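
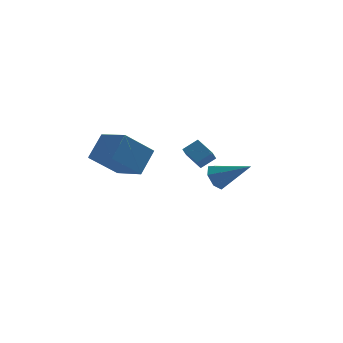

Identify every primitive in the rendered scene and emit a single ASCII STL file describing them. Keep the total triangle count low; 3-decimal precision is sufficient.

solid 
facet normal -0.764 0.406 -0.501
outer loop
vertex 3.084 4.483 -0.773
vertex 2.621 3.77 -0.644
vertex 2.671 4.473 -0.151
endloop
endfacet
facet normal 0.569 0.724 0.389
outer loop
vertex 3.084 4.483 -0.773
vertex 2.671 4.473 -0.151
vertex 4.279 2.89 0.444
endloop
endfacet
facet normal -0.764 0.406 -0.502
outer loop
vertex 2.671 4.473 -0.151
vertex 2.621 3.77 -0.644
vertex 2.22 3.934 0.099
endloop
endfacet
facet normal 0.044 0.390 0.920
outer loop
vertex 2.671 4.473 -0.151
vertex 2.22 3.934 0.099
vertex 4.279 2.89 0.444
endloop
endfacet
facet normal -0.764 0.406 -0.502
outer loop
vertex 2.22 3.934 0.099
vertex 2.621 3.77 -0.644
vertex 2.071 3.271 -0.21
endloop
endfacet
facet normal -0.321 -0.340 0.884
outer loop
vertex 2.22 3.934 0.099
vertex 2.071 3.271 -0.21
vertex 4.279 2.89 0.444
endloop
endfacet
facet normal -0.764 0.406 -0.502
outer loop
vertex 2.071 3.271 -0.21
vertex 2.621 3.77 -0.644
vertex 2.336 2.984 -0.846
endloop
endfacet
facet normal -0.250 -0.917 0.310
outer loop
vertex 2.071 3.271 -0.21
vertex 2.336 2.984 -0.846
vertex 4.279 2.89 0.444
endloop
endfacet
facet normal -0.764 0.406 -0.502
outer loop
vertex 2.336 2.984 -0.846
vertex 2.621 3.77 -0.644
vertex 2.816 3.289 -1.33
endloop
endfacet
facet normal 0.202 -0.906 -0.371
outer loop
vertex 2.336 2.984 -0.846
vertex 2.816 3.289 -1.33
vertex 4.279 2.89 0.444
endloop
endfacet
facet normal -0.765 0.405 -0.501
outer loop
vertex 2.816 3.289 -1.33
vertex 2.621 3.77 -0.644
vertex 3.148 3.957 -1.297
endloop
endfacet
facet normal 0.696 -0.314 -0.645
outer loop
vertex 2.816 3.289 -1.33
vertex 3.148 3.957 -1.297
vertex 4.279 2.89 0.444
endloop
endfacet
facet normal -0.765 0.406 -0.501
outer loop
vertex 3.148 3.957 -1.297
vertex 2.621 3.77 -0.644
vertex 3.084 4.483 -0.773
endloop
endfacet
facet normal 0.859 0.410 -0.307
outer loop
vertex 3.148 3.957 -1.297
vertex 3.084 4.483 -0.773
vertex 4.279 2.89 0.444
endloop
endfacet
facet normal -0.516 0.801 -0.303
outer loop
vertex -3.32 4.035 2.799
vertex -1.777 4.481 1.354
vertex -4.134 3.069 1.631
endloop
endfacet
facet normal -0.714 -0.207 0.669
outer loop
vertex -3.123 1.499 2.226
vertex -3.32 4.035 2.799
vertex -4.134 3.069 1.631
endloop
endfacet
facet normal -0.516 0.801 -0.303
outer loop
vertex -4.134 3.069 1.631
vertex -1.777 4.481 1.354
vertex -2.591 3.516 0.187
endloop
endfacet
facet normal -0.473 -0.562 -0.679
outer loop
vertex -2.591 3.516 0.187
vertex -3.123 1.499 2.226
vertex -4.134 3.069 1.631
endloop
endfacet
facet normal 0.473 0.562 0.679
outer loop
vertex -3.32 4.035 2.799
vertex -0.766 2.911 1.949
vertex -1.777 4.481 1.354
endloop
endfacet
facet normal -0.714 -0.207 0.669
outer loop
vertex -2.309 2.464 3.393
vertex -3.32 4.035 2.799
vertex -3.123 1.499 2.226
endloop
endfacet
facet normal 0.473 0.561 0.679
outer loop
vertex -2.309 2.464 3.393
vertex -0.766 2.911 1.949
vertex -3.32 4.035 2.799
endloop
endfacet
facet normal 0.714 0.206 -0.669
outer loop
vertex -1.777 4.481 1.354
vertex -0.766 2.911 1.949
vertex -2.591 3.516 0.187
endloop
endfacet
facet normal -0.473 -0.561 -0.679
outer loop
vertex -1.58 1.945 0.781
vertex -3.123 1.499 2.226
vertex -2.591 3.516 0.187
endloop
endfacet
facet normal 0.714 0.207 -0.669
outer loop
vertex -2.591 3.516 0.187
vertex -0.766 2.911 1.949
vertex -1.58 1.945 0.781
endloop
endfacet
facet normal 0.516 -0.801 0.303
outer loop
vertex -1.58 1.945 0.781
vertex -2.309 2.464 3.393
vertex -3.123 1.499 2.226
endloop
endfacet
facet normal 0.516 -0.801 0.303
outer loop
vertex -0.766 2.911 1.949
vertex -2.309 2.464 3.393
vertex -1.58 1.945 0.781
endloop
endfacet
facet normal -0.823 -0.212 -0.528
outer loop
vertex -0.018 -1.496 4.044
vertex 0.259 -0.921 3.381
vertex 0.551 -2.383 3.513
endloop
endfacet
facet normal -0.301 -0.624 0.721
outer loop
vertex 1.341 -2.179 4.019
vertex -0.018 -1.496 4.044
vertex 0.551 -2.383 3.513
endloop
endfacet
facet normal -0.823 -0.212 -0.528
outer loop
vertex 0.551 -2.383 3.513
vertex 0.259 -0.921 3.381
vertex 0.828 -1.808 2.85
endloop
endfacet
facet normal 0.482 -0.751 -0.450
outer loop
vertex 0.828 -1.808 2.85
vertex 1.341 -2.179 4.019
vertex 0.551 -2.383 3.513
endloop
endfacet
facet normal -0.482 0.751 0.450
outer loop
vertex -0.018 -1.496 4.044
vertex 1.049 -0.717 3.887
vertex 0.259 -0.921 3.381
endloop
endfacet
facet normal -0.301 -0.624 0.721
outer loop
vertex 0.772 -1.292 4.55
vertex -0.018 -1.496 4.044
vertex 1.341 -2.179 4.019
endloop
endfacet
facet normal -0.482 0.751 0.450
outer loop
vertex 0.772 -1.292 4.55
vertex 1.049 -0.717 3.887
vertex -0.018 -1.496 4.044
endloop
endfacet
facet normal 0.301 0.624 -0.721
outer loop
vertex 0.259 -0.921 3.381
vertex 1.049 -0.717 3.887
vertex 0.828 -1.808 2.85
endloop
endfacet
facet normal 0.482 -0.751 -0.450
outer loop
vertex 1.618 -1.604 3.356
vertex 1.341 -2.179 4.019
vertex 0.828 -1.808 2.85
endloop
endfacet
facet normal 0.301 0.624 -0.721
outer loop
vertex 0.828 -1.808 2.85
vertex 1.049 -0.717 3.887
vertex 1.618 -1.604 3.356
endloop
endfacet
facet normal 0.823 0.212 0.528
outer loop
vertex 1.618 -1.604 3.356
vertex 0.772 -1.292 4.55
vertex 1.341 -2.179 4.019
endloop
endfacet
facet normal 0.823 0.212 0.528
outer loop
vertex 1.049 -0.717 3.887
vertex 0.772 -1.292 4.55
vertex 1.618 -1.604 3.356
endloop
endfacet

endsolid


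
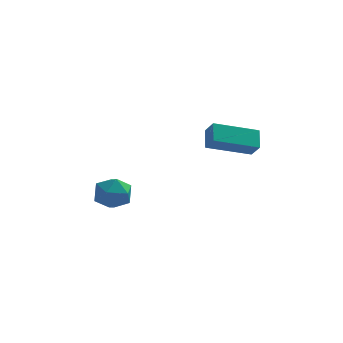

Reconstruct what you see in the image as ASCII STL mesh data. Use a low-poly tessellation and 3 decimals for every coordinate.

solid 
facet normal -0.911 -0.290 0.294
outer loop
vertex 2.97 -3.762 1.321
vertex 2.921 -2.944 1.978
vertex 2.609 -3.273 0.685
endloop
endfacet
facet normal 0.047 -0.779 -0.626
outer loop
vertex 4.539 -2.656 0.062
vertex 2.97 -3.762 1.321
vertex 2.609 -3.273 0.685
endloop
endfacet
facet normal -0.910 -0.291 0.294
outer loop
vertex 2.609 -3.273 0.685
vertex 2.921 -2.944 1.978
vertex 2.559 -2.455 1.341
endloop
endfacet
facet normal -0.411 0.555 -0.723
outer loop
vertex 2.559 -2.455 1.341
vertex 4.539 -2.656 0.062
vertex 2.609 -3.273 0.685
endloop
endfacet
facet normal 0.411 -0.556 0.723
outer loop
vertex 2.97 -3.762 1.321
vertex 4.851 -2.327 1.355
vertex 2.921 -2.944 1.978
endloop
endfacet
facet normal 0.048 -0.779 -0.625
outer loop
vertex 4.901 -3.145 0.699
vertex 2.97 -3.762 1.321
vertex 4.539 -2.656 0.062
endloop
endfacet
facet normal 0.410 -0.555 0.723
outer loop
vertex 4.901 -3.145 0.699
vertex 4.851 -2.327 1.355
vertex 2.97 -3.762 1.321
endloop
endfacet
facet normal -0.047 0.779 0.625
outer loop
vertex 2.921 -2.944 1.978
vertex 4.851 -2.327 1.355
vertex 2.559 -2.455 1.341
endloop
endfacet
facet normal -0.410 0.556 -0.723
outer loop
vertex 4.49 -1.838 0.719
vertex 4.539 -2.656 0.062
vertex 2.559 -2.455 1.341
endloop
endfacet
facet normal -0.047 0.779 0.626
outer loop
vertex 2.559 -2.455 1.341
vertex 4.851 -2.327 1.355
vertex 4.49 -1.838 0.719
endloop
endfacet
facet normal 0.910 0.291 -0.294
outer loop
vertex 4.49 -1.838 0.719
vertex 4.901 -3.145 0.699
vertex 4.539 -2.656 0.062
endloop
endfacet
facet normal 0.911 0.291 -0.293
outer loop
vertex 4.851 -2.327 1.355
vertex 4.901 -3.145 0.699
vertex 4.49 -1.838 0.719
endloop
endfacet
facet normal -0.347 -0.379 0.858
outer loop
vertex -2.275 -1.188 -2.6
vertex -1.754 -2.001 -2.749
vertex -1.361 -1.252 -2.259
endloop
endfacet
facet normal -0.309 0.332 0.891
outer loop
vertex -2.275 -1.188 -2.6
vertex -1.361 -1.252 -2.259
vertex -1.669 -0.423 -2.675
endloop
endfacet
facet normal -0.711 0.600 0.366
outer loop
vertex -2.275 -1.188 -2.6
vertex -1.669 -0.423 -2.675
vertex -2.254 -0.66 -3.423
endloop
endfacet
facet normal -0.999 0.053 0.008
outer loop
vertex -2.275 -1.188 -2.6
vertex -2.254 -0.66 -3.423
vertex -2.306 -1.635 -3.469
endloop
endfacet
facet normal -0.773 -0.553 0.312
outer loop
vertex -2.275 -1.188 -2.6
vertex -2.306 -1.635 -3.469
vertex -1.754 -2.001 -2.749
endloop
endfacet
facet normal 0.368 0.523 0.769
outer loop
vertex -1.669 -0.423 -2.675
vertex -1.361 -1.252 -2.259
vertex -0.774 -0.765 -2.871
endloop
endfacet
facet normal 0.306 -0.628 0.715
outer loop
vertex -1.361 -1.252 -2.259
vertex -1.754 -2.001 -2.749
vertex -0.826 -1.74 -2.917
endloop
endfacet
facet normal -0.384 -0.908 -0.167
outer loop
vertex -1.754 -2.001 -2.749
vertex -2.306 -1.635 -3.469
vertex -1.411 -1.977 -3.665
endloop
endfacet
facet normal -0.748 0.071 -0.660
outer loop
vertex -2.306 -1.635 -3.469
vertex -2.254 -0.66 -3.423
vertex -1.719 -1.148 -4.081
endloop
endfacet
facet normal -0.283 0.956 -0.081
outer loop
vertex -2.254 -0.66 -3.423
vertex -1.669 -0.423 -2.675
vertex -1.326 -0.399 -3.591
endloop
endfacet
facet normal 0.999 -0.053 -0.008
outer loop
vertex -0.805 -1.212 -3.74
vertex -0.774 -0.765 -2.871
vertex -0.826 -1.74 -2.917
endloop
endfacet
facet normal 0.711 -0.600 -0.366
outer loop
vertex -0.805 -1.212 -3.74
vertex -0.826 -1.74 -2.917
vertex -1.411 -1.977 -3.665
endloop
endfacet
facet normal 0.309 -0.332 -0.891
outer loop
vertex -0.805 -1.212 -3.74
vertex -1.411 -1.977 -3.665
vertex -1.719 -1.148 -4.081
endloop
endfacet
facet normal 0.347 0.379 -0.858
outer loop
vertex -0.805 -1.212 -3.74
vertex -1.719 -1.148 -4.081
vertex -1.326 -0.399 -3.591
endloop
endfacet
facet normal 0.773 0.553 -0.312
outer loop
vertex -0.805 -1.212 -3.74
vertex -1.326 -0.399 -3.591
vertex -0.774 -0.765 -2.871
endloop
endfacet
facet normal 0.748 -0.071 0.660
outer loop
vertex -0.826 -1.74 -2.917
vertex -0.774 -0.765 -2.871
vertex -1.361 -1.252 -2.259
endloop
endfacet
facet normal 0.283 -0.956 0.081
outer loop
vertex -1.411 -1.977 -3.665
vertex -0.826 -1.74 -2.917
vertex -1.754 -2.001 -2.749
endloop
endfacet
facet normal -0.368 -0.523 -0.769
outer loop
vertex -1.719 -1.148 -4.081
vertex -1.411 -1.977 -3.665
vertex -2.306 -1.635 -3.469
endloop
endfacet
facet normal -0.306 0.628 -0.715
outer loop
vertex -1.326 -0.399 -3.591
vertex -1.719 -1.148 -4.081
vertex -2.254 -0.66 -3.423
endloop
endfacet
facet normal 0.384 0.908 0.167
outer loop
vertex -0.774 -0.765 -2.871
vertex -1.326 -0.399 -3.591
vertex -1.669 -0.423 -2.675
endloop
endfacet

endsolid


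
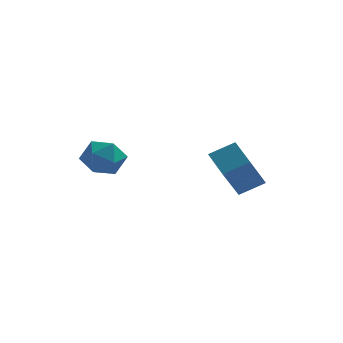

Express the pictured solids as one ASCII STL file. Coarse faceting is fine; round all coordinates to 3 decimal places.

solid 
facet normal -0.826 -0.295 -0.479
outer loop
vertex 0.128 0.208 -2.878
vertex -0.602 1.265 -2.271
vertex 0.566 1.346 -4.334
endloop
endfacet
facet normal 0.513 -0.744 -0.427
outer loop
vertex 1.542 1.695 -3.769
vertex 0.128 0.208 -2.878
vertex 0.566 1.346 -4.334
endloop
endfacet
facet normal -0.826 -0.295 -0.479
outer loop
vertex 0.566 1.346 -4.334
vertex -0.602 1.265 -2.271
vertex -0.163 2.403 -3.728
endloop
endfacet
facet normal 0.230 0.599 -0.767
outer loop
vertex -0.163 2.403 -3.728
vertex 1.542 1.695 -3.769
vertex 0.566 1.346 -4.334
endloop
endfacet
facet normal -0.230 -0.599 0.767
outer loop
vertex 0.128 0.208 -2.878
vertex 0.374 1.614 -1.706
vertex -0.602 1.265 -2.271
endloop
endfacet
facet normal 0.514 -0.744 -0.426
outer loop
vertex 1.103 0.557 -2.312
vertex 0.128 0.208 -2.878
vertex 1.542 1.695 -3.769
endloop
endfacet
facet normal -0.231 -0.599 0.767
outer loop
vertex 1.103 0.557 -2.312
vertex 0.374 1.614 -1.706
vertex 0.128 0.208 -2.878
endloop
endfacet
facet normal -0.513 0.745 0.427
outer loop
vertex -0.602 1.265 -2.271
vertex 0.374 1.614 -1.706
vertex -0.163 2.403 -3.728
endloop
endfacet
facet normal 0.230 0.599 -0.767
outer loop
vertex 0.812 2.752 -3.162
vertex 1.542 1.695 -3.769
vertex -0.163 2.403 -3.728
endloop
endfacet
facet normal -0.514 0.744 0.427
outer loop
vertex -0.163 2.403 -3.728
vertex 0.374 1.614 -1.706
vertex 0.812 2.752 -3.162
endloop
endfacet
facet normal 0.826 0.295 0.480
outer loop
vertex 0.812 2.752 -3.162
vertex 1.103 0.557 -2.312
vertex 1.542 1.695 -3.769
endloop
endfacet
facet normal 0.826 0.295 0.479
outer loop
vertex 0.374 1.614 -1.706
vertex 1.103 0.557 -2.312
vertex 0.812 2.752 -3.162
endloop
endfacet
facet normal -0.397 0.713 0.578
outer loop
vertex -4.416 -1.535 -1.476
vertex -4.305 -2.076 -0.733
vertex -3.631 -1.494 -0.987
endloop
endfacet
facet normal -0.062 0.998 0.016
outer loop
vertex -4.416 -1.535 -1.476
vertex -3.631 -1.494 -0.987
vertex -3.602 -1.477 -1.912
endloop
endfacet
facet normal -0.361 0.734 -0.576
outer loop
vertex -4.416 -1.535 -1.476
vertex -3.602 -1.477 -1.912
vertex -4.258 -2.048 -2.229
endloop
endfacet
facet normal -0.880 0.286 -0.379
outer loop
vertex -4.416 -1.535 -1.476
vertex -4.258 -2.048 -2.229
vertex -4.692 -2.418 -1.501
endloop
endfacet
facet normal -0.903 0.273 0.333
outer loop
vertex -4.416 -1.535 -1.476
vertex -4.692 -2.418 -1.501
vertex -4.305 -2.076 -0.733
endloop
endfacet
facet normal 0.619 0.785 0.034
outer loop
vertex -3.602 -1.477 -1.912
vertex -3.631 -1.494 -0.987
vertex -2.988 -1.982 -1.439
endloop
endfacet
facet normal 0.077 0.322 0.943
outer loop
vertex -3.631 -1.494 -0.987
vertex -4.305 -2.076 -0.733
vertex -3.422 -2.352 -0.711
endloop
endfacet
facet normal -0.741 -0.389 0.547
outer loop
vertex -4.305 -2.076 -0.733
vertex -4.692 -2.418 -1.501
vertex -4.078 -2.923 -1.028
endloop
endfacet
facet normal -0.705 -0.367 -0.607
outer loop
vertex -4.692 -2.418 -1.501
vertex -4.258 -2.048 -2.229
vertex -4.049 -2.906 -1.953
endloop
endfacet
facet normal 0.135 0.358 -0.924
outer loop
vertex -4.258 -2.048 -2.229
vertex -3.602 -1.477 -1.912
vertex -3.375 -2.324 -2.207
endloop
endfacet
facet normal 0.880 -0.286 0.379
outer loop
vertex -3.264 -2.865 -1.464
vertex -2.988 -1.982 -1.439
vertex -3.422 -2.352 -0.711
endloop
endfacet
facet normal 0.361 -0.734 0.576
outer loop
vertex -3.264 -2.865 -1.464
vertex -3.422 -2.352 -0.711
vertex -4.078 -2.923 -1.028
endloop
endfacet
facet normal 0.062 -0.998 -0.016
outer loop
vertex -3.264 -2.865 -1.464
vertex -4.078 -2.923 -1.028
vertex -4.049 -2.906 -1.953
endloop
endfacet
facet normal 0.397 -0.713 -0.578
outer loop
vertex -3.264 -2.865 -1.464
vertex -4.049 -2.906 -1.953
vertex -3.375 -2.324 -2.207
endloop
endfacet
facet normal 0.903 -0.273 -0.333
outer loop
vertex -3.264 -2.865 -1.464
vertex -3.375 -2.324 -2.207
vertex -2.988 -1.982 -1.439
endloop
endfacet
facet normal 0.705 0.367 0.607
outer loop
vertex -3.422 -2.352 -0.711
vertex -2.988 -1.982 -1.439
vertex -3.631 -1.494 -0.987
endloop
endfacet
facet normal -0.135 -0.358 0.924
outer loop
vertex -4.078 -2.923 -1.028
vertex -3.422 -2.352 -0.711
vertex -4.305 -2.076 -0.733
endloop
endfacet
facet normal -0.619 -0.785 -0.034
outer loop
vertex -4.049 -2.906 -1.953
vertex -4.078 -2.923 -1.028
vertex -4.692 -2.418 -1.501
endloop
endfacet
facet normal -0.077 -0.322 -0.943
outer loop
vertex -3.375 -2.324 -2.207
vertex -4.049 -2.906 -1.953
vertex -4.258 -2.048 -2.229
endloop
endfacet
facet normal 0.741 0.389 -0.547
outer loop
vertex -2.988 -1.982 -1.439
vertex -3.375 -2.324 -2.207
vertex -3.602 -1.477 -1.912
endloop
endfacet

endsolid


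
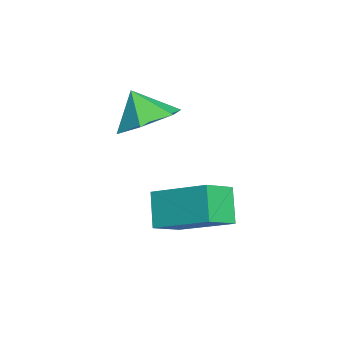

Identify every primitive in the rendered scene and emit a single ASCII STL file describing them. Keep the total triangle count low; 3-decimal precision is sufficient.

solid 
facet normal -0.606 -0.104 0.789
outer loop
vertex -1.009 -3.111 -1.683
vertex -0.167 -1.453 -0.819
vertex -1.82 -2.422 -2.215
endloop
endfacet
facet normal -0.411 -0.809 -0.421
outer loop
vertex -1.033 -2.287 -3.241
vertex -1.009 -3.111 -1.683
vertex -1.82 -2.422 -2.215
endloop
endfacet
facet normal -0.605 -0.104 0.789
outer loop
vertex -1.82 -2.422 -2.215
vertex -0.167 -1.453 -0.819
vertex -0.979 -0.764 -1.351
endloop
endfacet
facet normal -0.682 0.579 -0.447
outer loop
vertex -0.979 -0.764 -1.351
vertex -1.033 -2.287 -3.241
vertex -1.82 -2.422 -2.215
endloop
endfacet
facet normal 0.682 -0.579 0.447
outer loop
vertex -1.009 -3.111 -1.683
vertex 0.62 -1.318 -1.845
vertex -0.167 -1.453 -0.819
endloop
endfacet
facet normal -0.410 -0.809 -0.421
outer loop
vertex -0.221 -2.976 -2.709
vertex -1.009 -3.111 -1.683
vertex -1.033 -2.287 -3.241
endloop
endfacet
facet normal 0.682 -0.579 0.447
outer loop
vertex -0.221 -2.976 -2.709
vertex 0.62 -1.318 -1.845
vertex -1.009 -3.111 -1.683
endloop
endfacet
facet normal 0.410 0.809 0.421
outer loop
vertex -0.167 -1.453 -0.819
vertex 0.62 -1.318 -1.845
vertex -0.979 -0.764 -1.351
endloop
endfacet
facet normal -0.682 0.579 -0.447
outer loop
vertex -0.191 -0.629 -2.377
vertex -1.033 -2.287 -3.241
vertex -0.979 -0.764 -1.351
endloop
endfacet
facet normal 0.410 0.809 0.422
outer loop
vertex -0.979 -0.764 -1.351
vertex 0.62 -1.318 -1.845
vertex -0.191 -0.629 -2.377
endloop
endfacet
facet normal 0.605 0.104 -0.789
outer loop
vertex -0.191 -0.629 -2.377
vertex -0.221 -2.976 -2.709
vertex -1.033 -2.287 -3.241
endloop
endfacet
facet normal 0.606 0.104 -0.789
outer loop
vertex 0.62 -1.318 -1.845
vertex -0.221 -2.976 -2.709
vertex -0.191 -0.629 -2.377
endloop
endfacet
facet normal 0.318 0.444 -0.837
outer loop
vertex -2.706 -2.615 0.616
vertex -3.203 -3.371 0.026
vertex -3.729 -2.47 0.304
endloop
endfacet
facet normal -0.199 0.459 0.866
outer loop
vertex -2.706 -2.615 0.616
vertex -3.729 -2.47 0.304
vertex -3.617 -3.949 1.114
endloop
endfacet
facet normal 0.319 0.444 -0.837
outer loop
vertex -3.729 -2.47 0.304
vertex -3.203 -3.371 0.026
vertex -4.227 -3.226 -0.287
endloop
endfacet
facet normal -0.859 0.195 0.474
outer loop
vertex -3.729 -2.47 0.304
vertex -4.227 -3.226 -0.287
vertex -3.617 -3.949 1.114
endloop
endfacet
facet normal 0.319 0.444 -0.837
outer loop
vertex -4.227 -3.226 -0.287
vertex -3.203 -3.371 0.026
vertex -3.7 -4.127 -0.564
endloop
endfacet
facet normal -0.846 -0.525 0.097
outer loop
vertex -4.227 -3.226 -0.287
vertex -3.7 -4.127 -0.564
vertex -3.617 -3.949 1.114
endloop
endfacet
facet normal 0.318 0.444 -0.837
outer loop
vertex -3.7 -4.127 -0.564
vertex -3.203 -3.371 0.026
vertex -2.676 -4.272 -0.252
endloop
endfacet
facet normal -0.173 -0.979 0.112
outer loop
vertex -3.7 -4.127 -0.564
vertex -2.676 -4.272 -0.252
vertex -3.617 -3.949 1.114
endloop
endfacet
facet normal 0.318 0.445 -0.837
outer loop
vertex -2.676 -4.272 -0.252
vertex -3.203 -3.371 0.026
vertex -2.179 -3.517 0.338
endloop
endfacet
facet normal 0.486 -0.714 0.504
outer loop
vertex -2.676 -4.272 -0.252
vertex -2.179 -3.517 0.338
vertex -3.617 -3.949 1.114
endloop
endfacet
facet normal 0.318 0.444 -0.837
outer loop
vertex -2.179 -3.517 0.338
vertex -3.203 -3.371 0.026
vertex -2.706 -2.615 0.616
endloop
endfacet
facet normal 0.474 0.005 0.881
outer loop
vertex -2.179 -3.517 0.338
vertex -2.706 -2.615 0.616
vertex -3.617 -3.949 1.114
endloop
endfacet

endsolid


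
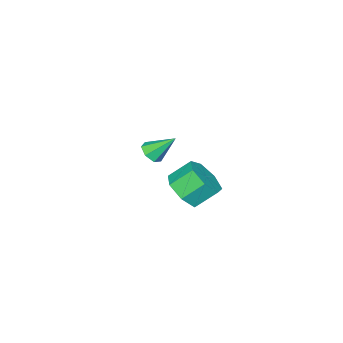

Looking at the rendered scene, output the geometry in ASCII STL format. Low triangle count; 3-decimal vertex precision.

solid 
facet normal 0.540 -0.529 -0.654
outer loop
vertex -0.611 -2.168 -1.32
vertex -1.35 -2.654 -1.537
vertex -1.048 -1.882 -1.912
endloop
endfacet
facet normal 0.634 0.767 -0.097
outer loop
vertex -0.611 -2.168 -1.32
vertex -1.048 -1.882 -1.912
vertex -1.232 -1.56 -0.567
endloop
endfacet
facet normal 0.634 0.767 -0.097
outer loop
vertex -1.232 -1.56 -0.567
vertex -1.048 -1.882 -1.912
vertex -1.669 -1.274 -1.159
endloop
endfacet
facet normal -0.540 0.529 0.654
outer loop
vertex -1.232 -1.56 -0.567
vertex -1.669 -1.274 -1.159
vertex -1.97 -2.046 -0.783
endloop
endfacet
facet normal 0.539 -0.529 -0.655
outer loop
vertex -1.048 -1.882 -1.912
vertex -1.35 -2.654 -1.537
vertex -1.713 -2.177 -2.221
endloop
endfacet
facet normal -0.038 0.762 -0.646
outer loop
vertex -1.048 -1.882 -1.912
vertex -1.713 -2.177 -2.221
vertex -1.669 -1.274 -1.159
endloop
endfacet
facet normal -0.038 0.762 -0.646
outer loop
vertex -1.669 -1.274 -1.159
vertex -1.713 -2.177 -2.221
vertex -2.333 -1.569 -1.468
endloop
endfacet
facet normal -0.540 0.529 0.655
outer loop
vertex -1.669 -1.274 -1.159
vertex -2.333 -1.569 -1.468
vertex -1.97 -2.046 -0.783
endloop
endfacet
facet normal 0.540 -0.528 -0.655
outer loop
vertex -1.713 -2.177 -2.221
vertex -1.35 -2.654 -1.537
vertex -2.103 -2.831 -2.015
endloop
endfacet
facet normal -0.681 0.183 -0.709
outer loop
vertex -1.713 -2.177 -2.221
vertex -2.103 -2.831 -2.015
vertex -2.333 -1.569 -1.468
endloop
endfacet
facet normal -0.681 0.183 -0.709
outer loop
vertex -2.333 -1.569 -1.468
vertex -2.103 -2.831 -2.015
vertex -2.724 -2.223 -1.262
endloop
endfacet
facet normal -0.540 0.529 0.655
outer loop
vertex -2.333 -1.569 -1.468
vertex -2.724 -2.223 -1.262
vertex -1.97 -2.046 -0.783
endloop
endfacet
facet normal 0.540 -0.529 -0.655
outer loop
vertex -2.103 -2.831 -2.015
vertex -1.35 -2.654 -1.537
vertex -1.926 -3.352 -1.448
endloop
endfacet
facet normal -0.811 -0.534 -0.238
outer loop
vertex -2.103 -2.831 -2.015
vertex -1.926 -3.352 -1.448
vertex -2.724 -2.223 -1.262
endloop
endfacet
facet normal -0.811 -0.534 -0.238
outer loop
vertex -2.724 -2.223 -1.262
vertex -1.926 -3.352 -1.448
vertex -2.547 -2.744 -0.695
endloop
endfacet
facet normal -0.540 0.529 0.655
outer loop
vertex -2.724 -2.223 -1.262
vertex -2.547 -2.744 -0.695
vertex -1.97 -2.046 -0.783
endloop
endfacet
facet normal 0.540 -0.529 -0.655
outer loop
vertex -1.926 -3.352 -1.448
vertex -1.35 -2.654 -1.537
vertex -1.315 -3.347 -0.948
endloop
endfacet
facet normal -0.331 -0.849 0.413
outer loop
vertex -1.926 -3.352 -1.448
vertex -1.315 -3.347 -0.948
vertex -2.547 -2.744 -0.695
endloop
endfacet
facet normal -0.331 -0.849 0.413
outer loop
vertex -2.547 -2.744 -0.695
vertex -1.315 -3.347 -0.948
vertex -1.936 -2.739 -0.195
endloop
endfacet
facet normal -0.540 0.529 0.655
outer loop
vertex -2.547 -2.744 -0.695
vertex -1.936 -2.739 -0.195
vertex -1.97 -2.046 -0.783
endloop
endfacet
facet normal 0.540 -0.529 -0.655
outer loop
vertex -1.315 -3.347 -0.948
vertex -1.35 -2.654 -1.537
vertex -0.73 -2.821 -0.891
endloop
endfacet
facet normal 0.398 -0.525 0.752
outer loop
vertex -1.315 -3.347 -0.948
vertex -0.73 -2.821 -0.891
vertex -1.936 -2.739 -0.195
endloop
endfacet
facet normal 0.399 -0.524 0.753
outer loop
vertex -1.936 -2.739 -0.195
vertex -0.73 -2.821 -0.891
vertex -1.351 -2.212 -0.138
endloop
endfacet
facet normal -0.540 0.529 0.655
outer loop
vertex -1.936 -2.739 -0.195
vertex -1.351 -2.212 -0.138
vertex -1.97 -2.046 -0.783
endloop
endfacet
facet normal 0.540 -0.529 -0.655
outer loop
vertex -0.73 -2.821 -0.891
vertex -1.35 -2.654 -1.537
vertex -0.611 -2.168 -1.32
endloop
endfacet
facet normal 0.828 0.194 0.526
outer loop
vertex -0.73 -2.821 -0.891
vertex -0.611 -2.168 -1.32
vertex -1.351 -2.212 -0.138
endloop
endfacet
facet normal 0.828 0.195 0.526
outer loop
vertex -1.351 -2.212 -0.138
vertex -0.611 -2.168 -1.32
vertex -1.232 -1.56 -0.567
endloop
endfacet
facet normal -0.540 0.529 0.654
outer loop
vertex -1.351 -2.212 -0.138
vertex -1.232 -1.56 -0.567
vertex -1.97 -2.046 -0.783
endloop
endfacet
facet normal 0.346 -0.628 -0.697
outer loop
vertex 2.522 -1.321 3.186
vertex 2.044 -1.421 3.039
vertex 2.36 -1.058 2.869
endloop
endfacet
facet normal 0.680 0.696 0.230
outer loop
vertex 2.522 -1.321 3.186
vertex 2.36 -1.058 2.869
vertex 1.636 -0.679 3.861
endloop
endfacet
facet normal 0.345 -0.627 -0.698
outer loop
vertex 2.36 -1.058 2.869
vertex 2.044 -1.421 3.039
vertex 1.96 -1.068 2.68
endloop
endfacet
facet normal 0.110 0.953 -0.284
outer loop
vertex 2.36 -1.058 2.869
vertex 1.96 -1.068 2.68
vertex 1.636 -0.679 3.861
endloop
endfacet
facet normal 0.345 -0.628 -0.698
outer loop
vertex 1.96 -1.068 2.68
vertex 2.044 -1.421 3.039
vertex 1.623 -1.343 2.761
endloop
endfacet
facet normal -0.636 0.664 -0.393
outer loop
vertex 1.96 -1.068 2.68
vertex 1.623 -1.343 2.761
vertex 1.636 -0.679 3.861
endloop
endfacet
facet normal 0.345 -0.627 -0.698
outer loop
vertex 1.623 -1.343 2.761
vertex 2.044 -1.421 3.039
vertex 1.603 -1.677 3.051
endloop
endfacet
facet normal -0.999 0.046 -0.016
outer loop
vertex 1.623 -1.343 2.761
vertex 1.603 -1.677 3.051
vertex 1.636 -0.679 3.861
endloop
endfacet
facet normal 0.346 -0.628 -0.697
outer loop
vertex 1.603 -1.677 3.051
vertex 2.044 -1.421 3.039
vertex 1.915 -1.817 3.332
endloop
endfacet
facet normal -0.703 -0.434 0.564
outer loop
vertex 1.603 -1.677 3.051
vertex 1.915 -1.817 3.332
vertex 1.636 -0.679 3.861
endloop
endfacet
facet normal 0.345 -0.628 -0.697
outer loop
vertex 1.915 -1.817 3.332
vertex 2.044 -1.421 3.039
vertex 2.324 -1.659 3.392
endloop
endfacet
facet normal 0.027 -0.416 0.909
outer loop
vertex 1.915 -1.817 3.332
vertex 2.324 -1.659 3.392
vertex 1.636 -0.679 3.861
endloop
endfacet
facet normal 0.346 -0.628 -0.697
outer loop
vertex 2.324 -1.659 3.392
vertex 2.044 -1.421 3.039
vertex 2.522 -1.321 3.186
endloop
endfacet
facet normal 0.643 0.087 0.761
outer loop
vertex 2.324 -1.659 3.392
vertex 2.522 -1.321 3.186
vertex 1.636 -0.679 3.861
endloop
endfacet

endsolid


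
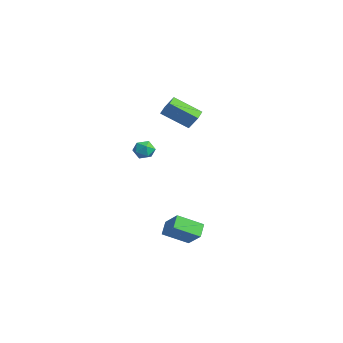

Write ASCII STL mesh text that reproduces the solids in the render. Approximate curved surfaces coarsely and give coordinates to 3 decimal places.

solid 
facet normal -0.623 0.545 0.561
outer loop
vertex 0.968 -0.731 -2.943
vertex 1.984 -0.542 -1.998
vertex 1.45 0.635 -3.734
endloop
endfacet
facet normal -0.726 -0.135 -0.675
outer loop
vertex 2.036 0.122 -4.262
vertex 0.968 -0.731 -2.943
vertex 1.45 0.635 -3.734
endloop
endfacet
facet normal -0.623 0.545 0.561
outer loop
vertex 1.45 0.635 -3.734
vertex 1.984 -0.542 -1.998
vertex 2.466 0.823 -2.789
endloop
endfacet
facet normal 0.293 0.827 -0.479
outer loop
vertex 2.466 0.823 -2.789
vertex 2.036 0.122 -4.262
vertex 1.45 0.635 -3.734
endloop
endfacet
facet normal -0.292 -0.827 0.480
outer loop
vertex 0.968 -0.731 -2.943
vertex 2.57 -1.055 -2.526
vertex 1.984 -0.542 -1.998
endloop
endfacet
facet normal -0.726 -0.135 -0.675
outer loop
vertex 1.554 -1.243 -3.471
vertex 0.968 -0.731 -2.943
vertex 2.036 0.122 -4.262
endloop
endfacet
facet normal -0.292 -0.828 0.479
outer loop
vertex 1.554 -1.243 -3.471
vertex 2.57 -1.055 -2.526
vertex 0.968 -0.731 -2.943
endloop
endfacet
facet normal 0.726 0.135 0.675
outer loop
vertex 1.984 -0.542 -1.998
vertex 2.57 -1.055 -2.526
vertex 2.466 0.823 -2.789
endloop
endfacet
facet normal 0.292 0.828 -0.479
outer loop
vertex 3.052 0.311 -3.317
vertex 2.036 0.122 -4.262
vertex 2.466 0.823 -2.789
endloop
endfacet
facet normal 0.726 0.135 0.675
outer loop
vertex 2.466 0.823 -2.789
vertex 2.57 -1.055 -2.526
vertex 3.052 0.311 -3.317
endloop
endfacet
facet normal 0.623 -0.545 -0.561
outer loop
vertex 3.052 0.311 -3.317
vertex 1.554 -1.243 -3.471
vertex 2.036 0.122 -4.262
endloop
endfacet
facet normal 0.623 -0.545 -0.561
outer loop
vertex 2.57 -1.055 -2.526
vertex 1.554 -1.243 -3.471
vertex 3.052 0.311 -3.317
endloop
endfacet
facet normal -0.517 -0.671 0.532
outer loop
vertex -1.499 0.765 4.716
vertex -2.129 1.351 4.842
vertex -1.972 0.442 3.848
endloop
endfacet
facet normal 0.725 -0.673 -0.144
outer loop
vertex -1.011 1.689 2.858
vertex -1.499 0.765 4.716
vertex -1.972 0.442 3.848
endloop
endfacet
facet normal -0.517 -0.671 0.532
outer loop
vertex -1.972 0.442 3.848
vertex -2.129 1.351 4.842
vertex -2.603 1.028 3.974
endloop
endfacet
facet normal -0.456 -0.311 -0.834
outer loop
vertex -2.603 1.028 3.974
vertex -1.011 1.689 2.858
vertex -1.972 0.442 3.848
endloop
endfacet
facet normal 0.456 0.311 0.834
outer loop
vertex -1.499 0.765 4.716
vertex -1.168 2.598 3.852
vertex -2.129 1.351 4.842
endloop
endfacet
facet normal 0.724 -0.674 -0.145
outer loop
vertex -0.537 2.012 3.726
vertex -1.499 0.765 4.716
vertex -1.011 1.689 2.858
endloop
endfacet
facet normal 0.455 0.311 0.834
outer loop
vertex -0.537 2.012 3.726
vertex -1.168 2.598 3.852
vertex -1.499 0.765 4.716
endloop
endfacet
facet normal -0.725 0.674 0.145
outer loop
vertex -2.129 1.351 4.842
vertex -1.168 2.598 3.852
vertex -2.603 1.028 3.974
endloop
endfacet
facet normal -0.456 -0.311 -0.834
outer loop
vertex -1.641 2.275 2.984
vertex -1.011 1.689 2.858
vertex -2.603 1.028 3.974
endloop
endfacet
facet normal -0.725 0.674 0.144
outer loop
vertex -2.603 1.028 3.974
vertex -1.168 2.598 3.852
vertex -1.641 2.275 2.984
endloop
endfacet
facet normal 0.517 0.670 -0.532
outer loop
vertex -1.641 2.275 2.984
vertex -0.537 2.012 3.726
vertex -1.011 1.689 2.858
endloop
endfacet
facet normal 0.517 0.671 -0.531
outer loop
vertex -1.168 2.598 3.852
vertex -0.537 2.012 3.726
vertex -1.641 2.275 2.984
endloop
endfacet
facet normal 0.054 0.918 0.393
outer loop
vertex -3.758 0.806 0.421
vertex -3.578 0.529 1.043
vertex -3.079 0.7 0.576
endloop
endfacet
facet normal 0.214 0.930 -0.300
outer loop
vertex -3.758 0.806 0.421
vertex -3.079 0.7 0.576
vertex -3.322 0.548 -0.068
endloop
endfacet
facet normal -0.345 0.667 -0.660
outer loop
vertex -3.758 0.806 0.421
vertex -3.322 0.548 -0.068
vertex -3.97 0.282 0.002
endloop
endfacet
facet normal -0.850 0.493 -0.187
outer loop
vertex -3.758 0.806 0.421
vertex -3.97 0.282 0.002
vertex -4.128 0.27 0.688
endloop
endfacet
facet normal -0.604 0.648 0.463
outer loop
vertex -3.758 0.806 0.421
vertex -4.128 0.27 0.688
vertex -3.578 0.529 1.043
endloop
endfacet
facet normal 0.769 0.493 -0.407
outer loop
vertex -3.322 0.548 -0.068
vertex -3.079 0.7 0.576
vertex -2.872 0.11 0.252
endloop
endfacet
facet normal 0.510 0.473 0.718
outer loop
vertex -3.079 0.7 0.576
vertex -3.578 0.529 1.043
vertex -3.03 0.098 0.938
endloop
endfacet
facet normal -0.554 0.038 0.831
outer loop
vertex -3.578 0.529 1.043
vertex -4.128 0.27 0.688
vertex -3.678 -0.168 1.008
endloop
endfacet
facet normal -0.952 -0.211 -0.223
outer loop
vertex -4.128 0.27 0.688
vertex -3.97 0.282 0.002
vertex -3.921 -0.32 0.364
endloop
endfacet
facet normal -0.135 0.069 -0.988
outer loop
vertex -3.97 0.282 0.002
vertex -3.322 0.548 -0.068
vertex -3.422 -0.149 -0.103
endloop
endfacet
facet normal 0.850 -0.493 0.187
outer loop
vertex -3.242 -0.426 0.519
vertex -2.872 0.11 0.252
vertex -3.03 0.098 0.938
endloop
endfacet
facet normal 0.345 -0.667 0.660
outer loop
vertex -3.242 -0.426 0.519
vertex -3.03 0.098 0.938
vertex -3.678 -0.168 1.008
endloop
endfacet
facet normal -0.214 -0.930 0.300
outer loop
vertex -3.242 -0.426 0.519
vertex -3.678 -0.168 1.008
vertex -3.921 -0.32 0.364
endloop
endfacet
facet normal -0.054 -0.918 -0.393
outer loop
vertex -3.242 -0.426 0.519
vertex -3.921 -0.32 0.364
vertex -3.422 -0.149 -0.103
endloop
endfacet
facet normal 0.604 -0.648 -0.463
outer loop
vertex -3.242 -0.426 0.519
vertex -3.422 -0.149 -0.103
vertex -2.872 0.11 0.252
endloop
endfacet
facet normal 0.952 0.211 0.223
outer loop
vertex -3.03 0.098 0.938
vertex -2.872 0.11 0.252
vertex -3.079 0.7 0.576
endloop
endfacet
facet normal 0.135 -0.069 0.988
outer loop
vertex -3.678 -0.168 1.008
vertex -3.03 0.098 0.938
vertex -3.578 0.529 1.043
endloop
endfacet
facet normal -0.769 -0.493 0.407
outer loop
vertex -3.921 -0.32 0.364
vertex -3.678 -0.168 1.008
vertex -4.128 0.27 0.688
endloop
endfacet
facet normal -0.510 -0.473 -0.718
outer loop
vertex -3.422 -0.149 -0.103
vertex -3.921 -0.32 0.364
vertex -3.97 0.282 0.002
endloop
endfacet
facet normal 0.554 -0.038 -0.831
outer loop
vertex -2.872 0.11 0.252
vertex -3.422 -0.149 -0.103
vertex -3.322 0.548 -0.068
endloop
endfacet

endsolid


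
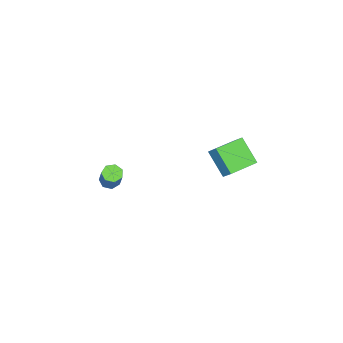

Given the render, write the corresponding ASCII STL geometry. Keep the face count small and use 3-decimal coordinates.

solid 
facet normal -0.435 -0.303 -0.848
outer loop
vertex 3.019 -4.399 -4.674
vertex 2.47 -4.205 -4.462
vertex 2.891 -3.89 -4.79
endloop
endfacet
facet normal 0.868 0.108 -0.484
outer loop
vertex 3.019 -4.399 -4.674
vertex 2.891 -3.89 -4.79
vertex 3.78 -3.87 -3.19
endloop
endfacet
facet normal 0.868 0.108 -0.484
outer loop
vertex 3.78 -3.87 -3.19
vertex 2.891 -3.89 -4.79
vertex 3.652 -3.361 -3.306
endloop
endfacet
facet normal 0.434 0.303 0.848
outer loop
vertex 3.78 -3.87 -3.19
vertex 3.652 -3.361 -3.306
vertex 3.23 -3.675 -2.978
endloop
endfacet
facet normal -0.434 -0.303 -0.848
outer loop
vertex 2.891 -3.89 -4.79
vertex 2.47 -4.205 -4.462
vertex 2.446 -3.617 -4.66
endloop
endfacet
facet normal 0.357 0.807 -0.471
outer loop
vertex 2.891 -3.89 -4.79
vertex 2.446 -3.617 -4.66
vertex 3.652 -3.361 -3.306
endloop
endfacet
facet normal 0.357 0.807 -0.470
outer loop
vertex 3.652 -3.361 -3.306
vertex 2.446 -3.617 -4.66
vertex 3.207 -3.088 -3.175
endloop
endfacet
facet normal 0.435 0.302 0.848
outer loop
vertex 3.652 -3.361 -3.306
vertex 3.207 -3.088 -3.175
vertex 3.23 -3.675 -2.978
endloop
endfacet
facet normal -0.435 -0.303 -0.848
outer loop
vertex 2.446 -3.617 -4.66
vertex 2.47 -4.205 -4.462
vertex 2.019 -3.787 -4.38
endloop
endfacet
facet normal -0.425 0.899 -0.102
outer loop
vertex 2.446 -3.617 -4.66
vertex 2.019 -3.787 -4.38
vertex 3.207 -3.088 -3.175
endloop
endfacet
facet normal -0.425 0.899 -0.103
outer loop
vertex 3.207 -3.088 -3.175
vertex 2.019 -3.787 -4.38
vertex 2.78 -3.258 -2.896
endloop
endfacet
facet normal 0.434 0.302 0.849
outer loop
vertex 3.207 -3.088 -3.175
vertex 2.78 -3.258 -2.896
vertex 3.23 -3.675 -2.978
endloop
endfacet
facet normal -0.435 -0.303 -0.848
outer loop
vertex 2.019 -3.787 -4.38
vertex 2.47 -4.205 -4.462
vertex 1.931 -4.271 -4.162
endloop
endfacet
facet normal -0.885 0.315 0.342
outer loop
vertex 2.019 -3.787 -4.38
vertex 1.931 -4.271 -4.162
vertex 2.78 -3.258 -2.896
endloop
endfacet
facet normal -0.885 0.315 0.342
outer loop
vertex 2.78 -3.258 -2.896
vertex 1.931 -4.271 -4.162
vertex 2.692 -3.742 -2.678
endloop
endfacet
facet normal 0.435 0.303 0.848
outer loop
vertex 2.78 -3.258 -2.896
vertex 2.692 -3.742 -2.678
vertex 3.23 -3.675 -2.978
endloop
endfacet
facet normal -0.435 -0.303 -0.848
outer loop
vertex 1.931 -4.271 -4.162
vertex 2.47 -4.205 -4.462
vertex 2.249 -4.705 -4.17
endloop
endfacet
facet normal -0.680 -0.508 0.529
outer loop
vertex 1.931 -4.271 -4.162
vertex 2.249 -4.705 -4.17
vertex 2.692 -3.742 -2.678
endloop
endfacet
facet normal -0.680 -0.508 0.529
outer loop
vertex 2.692 -3.742 -2.678
vertex 2.249 -4.705 -4.17
vertex 3.01 -4.176 -2.686
endloop
endfacet
facet normal 0.435 0.303 0.848
outer loop
vertex 2.692 -3.742 -2.678
vertex 3.01 -4.176 -2.686
vertex 3.23 -3.675 -2.978
endloop
endfacet
facet normal -0.435 -0.303 -0.848
outer loop
vertex 2.249 -4.705 -4.17
vertex 2.47 -4.205 -4.462
vertex 2.733 -4.762 -4.398
endloop
endfacet
facet normal 0.038 -0.947 0.318
outer loop
vertex 2.249 -4.705 -4.17
vertex 2.733 -4.762 -4.398
vertex 3.01 -4.176 -2.686
endloop
endfacet
facet normal 0.038 -0.947 0.318
outer loop
vertex 3.01 -4.176 -2.686
vertex 2.733 -4.762 -4.398
vertex 3.494 -4.233 -2.914
endloop
endfacet
facet normal 0.435 0.303 0.848
outer loop
vertex 3.01 -4.176 -2.686
vertex 3.494 -4.233 -2.914
vertex 3.23 -3.675 -2.978
endloop
endfacet
facet normal -0.435 -0.303 -0.848
outer loop
vertex 2.733 -4.762 -4.398
vertex 2.47 -4.205 -4.462
vertex 3.019 -4.399 -4.674
endloop
endfacet
facet normal 0.727 -0.674 -0.133
outer loop
vertex 2.733 -4.762 -4.398
vertex 3.019 -4.399 -4.674
vertex 3.494 -4.233 -2.914
endloop
endfacet
facet normal 0.727 -0.674 -0.133
outer loop
vertex 3.494 -4.233 -2.914
vertex 3.019 -4.399 -4.674
vertex 3.78 -3.87 -3.19
endloop
endfacet
facet normal 0.434 0.303 0.848
outer loop
vertex 3.494 -4.233 -2.914
vertex 3.78 -3.87 -3.19
vertex 3.23 -3.675 -2.978
endloop
endfacet
facet normal -0.380 -0.642 0.666
outer loop
vertex 3.062 2.408 1.251
vertex 1.492 3.309 1.225
vertex 2.749 1.842 0.527
endloop
endfacet
facet normal 0.867 -0.498 0.014
outer loop
vertex 3.428 2.991 -0.665
vertex 3.062 2.408 1.251
vertex 2.749 1.842 0.527
endloop
endfacet
facet normal -0.379 -0.642 0.667
outer loop
vertex 2.749 1.842 0.527
vertex 1.492 3.309 1.225
vertex 1.179 2.743 0.502
endloop
endfacet
facet normal -0.323 -0.583 -0.746
outer loop
vertex 1.179 2.743 0.502
vertex 3.428 2.991 -0.665
vertex 2.749 1.842 0.527
endloop
endfacet
facet normal 0.322 0.583 0.746
outer loop
vertex 3.062 2.408 1.251
vertex 2.171 4.458 0.033
vertex 1.492 3.309 1.225
endloop
endfacet
facet normal 0.867 -0.498 0.014
outer loop
vertex 3.741 3.557 0.058
vertex 3.062 2.408 1.251
vertex 3.428 2.991 -0.665
endloop
endfacet
facet normal 0.323 0.583 0.745
outer loop
vertex 3.741 3.557 0.058
vertex 2.171 4.458 0.033
vertex 3.062 2.408 1.251
endloop
endfacet
facet normal -0.867 0.498 -0.014
outer loop
vertex 1.492 3.309 1.225
vertex 2.171 4.458 0.033
vertex 1.179 2.743 0.502
endloop
endfacet
facet normal -0.322 -0.583 -0.745
outer loop
vertex 1.858 3.892 -0.691
vertex 3.428 2.991 -0.665
vertex 1.179 2.743 0.502
endloop
endfacet
facet normal -0.867 0.498 -0.014
outer loop
vertex 1.179 2.743 0.502
vertex 2.171 4.458 0.033
vertex 1.858 3.892 -0.691
endloop
endfacet
facet normal 0.379 0.642 -0.667
outer loop
vertex 1.858 3.892 -0.691
vertex 3.741 3.557 0.058
vertex 3.428 2.991 -0.665
endloop
endfacet
facet normal 0.379 0.642 -0.666
outer loop
vertex 2.171 4.458 0.033
vertex 3.741 3.557 0.058
vertex 1.858 3.892 -0.691
endloop
endfacet

endsolid


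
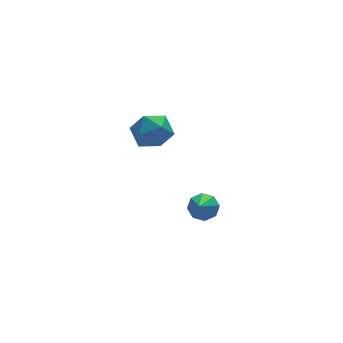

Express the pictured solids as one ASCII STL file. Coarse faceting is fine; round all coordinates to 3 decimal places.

solid 
facet normal 0.422 0.594 -0.685
outer loop
vertex 1.779 3.115 -3.93
vertex 1.093 2.971 -4.478
vertex 1.278 3.569 -3.845
endloop
endfacet
facet normal 0.296 0.150 0.943
outer loop
vertex 1.779 3.115 -3.93
vertex 1.278 3.569 -3.845
vertex 0.367 1.949 -3.302
endloop
endfacet
facet normal 0.421 0.594 -0.685
outer loop
vertex 1.278 3.569 -3.845
vertex 1.093 2.971 -4.478
vertex 0.668 3.672 -4.131
endloop
endfacet
facet normal -0.314 0.456 0.833
outer loop
vertex 1.278 3.569 -3.845
vertex 0.668 3.672 -4.131
vertex 0.367 1.949 -3.302
endloop
endfacet
facet normal 0.423 0.595 -0.684
outer loop
vertex 0.668 3.672 -4.131
vertex 1.093 2.971 -4.478
vertex 0.308 3.365 -4.621
endloop
endfacet
facet normal -0.847 0.344 0.407
outer loop
vertex 0.668 3.672 -4.131
vertex 0.308 3.365 -4.621
vertex 0.367 1.949 -3.302
endloop
endfacet
facet normal 0.423 0.594 -0.684
outer loop
vertex 0.308 3.365 -4.621
vertex 1.093 2.971 -4.478
vertex 0.407 2.827 -5.027
endloop
endfacet
facet normal -0.989 -0.119 -0.084
outer loop
vertex 0.308 3.365 -4.621
vertex 0.407 2.827 -5.027
vertex 0.367 1.949 -3.302
endloop
endfacet
facet normal 0.422 0.595 -0.684
outer loop
vertex 0.407 2.827 -5.027
vertex 1.093 2.971 -4.478
vertex 0.908 2.374 -5.112
endloop
endfacet
facet normal -0.660 -0.663 -0.353
outer loop
vertex 0.407 2.827 -5.027
vertex 0.908 2.374 -5.112
vertex 0.367 1.949 -3.302
endloop
endfacet
facet normal 0.423 0.595 -0.684
outer loop
vertex 0.908 2.374 -5.112
vertex 1.093 2.971 -4.478
vertex 1.518 2.27 -4.825
endloop
endfacet
facet normal -0.051 -0.969 -0.243
outer loop
vertex 0.908 2.374 -5.112
vertex 1.518 2.27 -4.825
vertex 0.367 1.949 -3.302
endloop
endfacet
facet normal 0.422 0.595 -0.685
outer loop
vertex 1.518 2.27 -4.825
vertex 1.093 2.971 -4.478
vertex 1.878 2.578 -4.336
endloop
endfacet
facet normal 0.482 -0.856 0.184
outer loop
vertex 1.518 2.27 -4.825
vertex 1.878 2.578 -4.336
vertex 0.367 1.949 -3.302
endloop
endfacet
facet normal 0.422 0.595 -0.684
outer loop
vertex 1.878 2.578 -4.336
vertex 1.093 2.971 -4.478
vertex 1.779 3.115 -3.93
endloop
endfacet
facet normal 0.625 -0.394 0.674
outer loop
vertex 1.878 2.578 -4.336
vertex 1.779 3.115 -3.93
vertex 0.367 1.949 -3.302
endloop
endfacet
facet normal -0.804 0.147 0.576
outer loop
vertex -2.714 3.935 2.73
vertex -2.68 2.746 3.081
vertex -2.058 3.602 3.73
endloop
endfacet
facet normal -0.417 0.744 0.522
outer loop
vertex -2.714 3.935 2.73
vertex -2.058 3.602 3.73
vertex -1.591 4.426 2.928
endloop
endfacet
facet normal -0.370 0.914 -0.170
outer loop
vertex -2.714 3.935 2.73
vertex -1.591 4.426 2.928
vertex -1.924 4.079 1.784
endloop
endfacet
facet normal -0.727 0.421 -0.543
outer loop
vertex -2.714 3.935 2.73
vertex -1.924 4.079 1.784
vertex -2.597 3.041 1.879
endloop
endfacet
facet normal -0.995 -0.053 -0.082
outer loop
vertex -2.714 3.935 2.73
vertex -2.597 3.041 1.879
vertex -2.68 2.746 3.081
endloop
endfacet
facet normal 0.241 0.603 0.760
outer loop
vertex -1.591 4.426 2.928
vertex -2.058 3.602 3.73
vertex -0.863 3.539 3.401
endloop
endfacet
facet normal -0.385 -0.363 0.848
outer loop
vertex -2.058 3.602 3.73
vertex -2.68 2.746 3.081
vertex -1.536 2.501 3.496
endloop
endfacet
facet normal -0.695 -0.686 -0.216
outer loop
vertex -2.68 2.746 3.081
vertex -2.597 3.041 1.879
vertex -1.869 2.154 2.352
endloop
endfacet
facet normal -0.261 0.081 -0.962
outer loop
vertex -2.597 3.041 1.879
vertex -1.924 4.079 1.784
vertex -1.402 2.978 1.55
endloop
endfacet
facet normal 0.318 0.878 -0.359
outer loop
vertex -1.924 4.079 1.784
vertex -1.591 4.426 2.928
vertex -0.78 3.834 2.199
endloop
endfacet
facet normal 0.727 -0.421 0.543
outer loop
vertex -0.746 2.645 2.55
vertex -0.863 3.539 3.401
vertex -1.536 2.501 3.496
endloop
endfacet
facet normal 0.370 -0.914 0.170
outer loop
vertex -0.746 2.645 2.55
vertex -1.536 2.501 3.496
vertex -1.869 2.154 2.352
endloop
endfacet
facet normal 0.417 -0.744 -0.522
outer loop
vertex -0.746 2.645 2.55
vertex -1.869 2.154 2.352
vertex -1.402 2.978 1.55
endloop
endfacet
facet normal 0.804 -0.147 -0.576
outer loop
vertex -0.746 2.645 2.55
vertex -1.402 2.978 1.55
vertex -0.78 3.834 2.199
endloop
endfacet
facet normal 0.995 0.053 0.082
outer loop
vertex -0.746 2.645 2.55
vertex -0.78 3.834 2.199
vertex -0.863 3.539 3.401
endloop
endfacet
facet normal 0.261 -0.081 0.962
outer loop
vertex -1.536 2.501 3.496
vertex -0.863 3.539 3.401
vertex -2.058 3.602 3.73
endloop
endfacet
facet normal -0.318 -0.878 0.359
outer loop
vertex -1.869 2.154 2.352
vertex -1.536 2.501 3.496
vertex -2.68 2.746 3.081
endloop
endfacet
facet normal -0.241 -0.603 -0.760
outer loop
vertex -1.402 2.978 1.55
vertex -1.869 2.154 2.352
vertex -2.597 3.041 1.879
endloop
endfacet
facet normal 0.385 0.363 -0.848
outer loop
vertex -0.78 3.834 2.199
vertex -1.402 2.978 1.55
vertex -1.924 4.079 1.784
endloop
endfacet
facet normal 0.695 0.686 0.216
outer loop
vertex -0.863 3.539 3.401
vertex -0.78 3.834 2.199
vertex -1.591 4.426 2.928
endloop
endfacet

endsolid


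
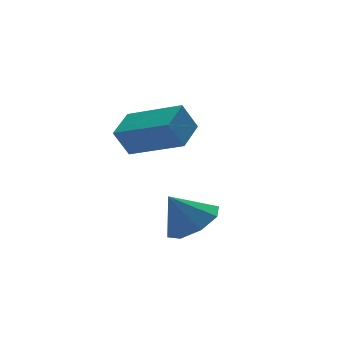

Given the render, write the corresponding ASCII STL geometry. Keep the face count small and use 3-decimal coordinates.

solid 
facet normal 0.518 -0.221 -0.826
outer loop
vertex 0.735 -0.572 -4.038
vertex 0.002 -1.105 -4.355
vertex 0.258 -0.184 -4.441
endloop
endfacet
facet normal 0.173 0.804 0.569
outer loop
vertex 0.735 -0.572 -4.038
vertex 0.258 -0.184 -4.441
vertex -0.682 -0.815 -3.265
endloop
endfacet
facet normal 0.518 -0.221 -0.826
outer loop
vertex 0.258 -0.184 -4.441
vertex 0.002 -1.105 -4.355
vertex -0.368 -0.336 -4.793
endloop
endfacet
facet normal -0.343 0.914 0.216
outer loop
vertex 0.258 -0.184 -4.441
vertex -0.368 -0.336 -4.793
vertex -0.682 -0.815 -3.265
endloop
endfacet
facet normal 0.520 -0.220 -0.825
outer loop
vertex -0.368 -0.336 -4.793
vertex 0.002 -1.105 -4.355
vertex -0.777 -0.939 -4.89
endloop
endfacet
facet normal -0.828 0.561 0.006
outer loop
vertex -0.368 -0.336 -4.793
vertex -0.777 -0.939 -4.89
vertex -0.682 -0.815 -3.265
endloop
endfacet
facet normal 0.520 -0.221 -0.825
outer loop
vertex -0.777 -0.939 -4.89
vertex 0.002 -1.105 -4.355
vertex -0.73 -1.639 -4.673
endloop
endfacet
facet normal -0.997 -0.048 0.062
outer loop
vertex -0.777 -0.939 -4.89
vertex -0.73 -1.639 -4.673
vertex -0.682 -0.815 -3.265
endloop
endfacet
facet normal 0.519 -0.220 -0.826
outer loop
vertex -0.73 -1.639 -4.673
vertex 0.002 -1.105 -4.355
vertex -0.253 -2.027 -4.27
endloop
endfacet
facet normal -0.751 -0.558 0.352
outer loop
vertex -0.73 -1.639 -4.673
vertex -0.253 -2.027 -4.27
vertex -0.682 -0.815 -3.265
endloop
endfacet
facet normal 0.519 -0.220 -0.826
outer loop
vertex -0.253 -2.027 -4.27
vertex 0.002 -1.105 -4.355
vertex 0.373 -1.875 -3.917
endloop
endfacet
facet normal -0.236 -0.668 0.706
outer loop
vertex -0.253 -2.027 -4.27
vertex 0.373 -1.875 -3.917
vertex -0.682 -0.815 -3.265
endloop
endfacet
facet normal 0.519 -0.220 -0.826
outer loop
vertex 0.373 -1.875 -3.917
vertex 0.002 -1.105 -4.355
vertex 0.782 -1.272 -3.821
endloop
endfacet
facet normal 0.249 -0.315 0.916
outer loop
vertex 0.373 -1.875 -3.917
vertex 0.782 -1.272 -3.821
vertex -0.682 -0.815 -3.265
endloop
endfacet
facet normal 0.518 -0.221 -0.826
outer loop
vertex 0.782 -1.272 -3.821
vertex 0.002 -1.105 -4.355
vertex 0.735 -0.572 -4.038
endloop
endfacet
facet normal 0.418 0.294 0.859
outer loop
vertex 0.782 -1.272 -3.821
vertex 0.735 -0.572 -4.038
vertex -0.682 -0.815 -3.265
endloop
endfacet
facet normal -0.515 0.785 -0.344
outer loop
vertex -0.914 2.284 -1.673
vertex -0.004 3.057 -1.27
vertex -0.41 2.193 -2.635
endloop
endfacet
facet normal -0.722 -0.613 -0.320
outer loop
vertex 0.644 0.583 -1.93
vertex -0.914 2.284 -1.673
vertex -0.41 2.193 -2.635
endloop
endfacet
facet normal -0.515 0.785 -0.344
outer loop
vertex -0.41 2.193 -2.635
vertex -0.004 3.057 -1.27
vertex 0.5 2.966 -2.232
endloop
endfacet
facet normal 0.462 -0.084 -0.883
outer loop
vertex 0.5 2.966 -2.232
vertex 0.644 0.583 -1.93
vertex -0.41 2.193 -2.635
endloop
endfacet
facet normal -0.462 0.084 0.883
outer loop
vertex -0.914 2.284 -1.673
vertex 1.05 1.447 -0.565
vertex -0.004 3.057 -1.27
endloop
endfacet
facet normal -0.722 -0.613 -0.320
outer loop
vertex 0.14 0.674 -0.968
vertex -0.914 2.284 -1.673
vertex 0.644 0.583 -1.93
endloop
endfacet
facet normal -0.462 0.084 0.883
outer loop
vertex 0.14 0.674 -0.968
vertex 1.05 1.447 -0.565
vertex -0.914 2.284 -1.673
endloop
endfacet
facet normal 0.722 0.613 0.320
outer loop
vertex -0.004 3.057 -1.27
vertex 1.05 1.447 -0.565
vertex 0.5 2.966 -2.232
endloop
endfacet
facet normal 0.462 -0.084 -0.883
outer loop
vertex 1.554 1.356 -1.527
vertex 0.644 0.583 -1.93
vertex 0.5 2.966 -2.232
endloop
endfacet
facet normal 0.722 0.613 0.320
outer loop
vertex 0.5 2.966 -2.232
vertex 1.05 1.447 -0.565
vertex 1.554 1.356 -1.527
endloop
endfacet
facet normal 0.515 -0.785 0.344
outer loop
vertex 1.554 1.356 -1.527
vertex 0.14 0.674 -0.968
vertex 0.644 0.583 -1.93
endloop
endfacet
facet normal 0.515 -0.785 0.344
outer loop
vertex 1.05 1.447 -0.565
vertex 0.14 0.674 -0.968
vertex 1.554 1.356 -1.527
endloop
endfacet

endsolid


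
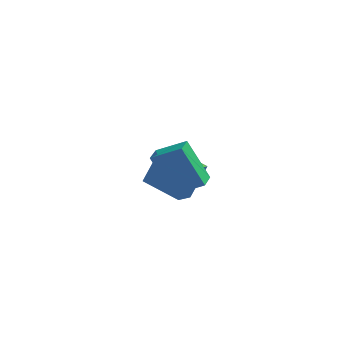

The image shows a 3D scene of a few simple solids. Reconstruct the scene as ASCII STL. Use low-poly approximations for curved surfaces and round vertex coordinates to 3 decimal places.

solid 
facet normal -0.872 0.000 -0.489
outer loop
vertex -3.617 -3.657 4.259
vertex -3.537 -2.843 4.117
vertex -2.692 -4.036 2.608
endloop
endfacet
facet normal -0.097 -0.981 0.171
outer loop
vertex -1.523 -4.037 3.263
vertex -3.617 -3.657 4.259
vertex -2.692 -4.036 2.608
endloop
endfacet
facet normal -0.872 0.000 -0.489
outer loop
vertex -2.692 -4.036 2.608
vertex -3.537 -2.843 4.117
vertex -2.612 -3.222 2.466
endloop
endfacet
facet normal 0.479 -0.196 -0.855
outer loop
vertex -2.612 -3.222 2.466
vertex -1.523 -4.037 3.263
vertex -2.692 -4.036 2.608
endloop
endfacet
facet normal -0.479 0.196 0.855
outer loop
vertex -3.617 -3.657 4.259
vertex -2.368 -2.844 4.772
vertex -3.537 -2.843 4.117
endloop
endfacet
facet normal -0.097 -0.981 0.171
outer loop
vertex -2.448 -3.658 4.914
vertex -3.617 -3.657 4.259
vertex -1.523 -4.037 3.263
endloop
endfacet
facet normal -0.479 0.196 0.855
outer loop
vertex -2.448 -3.658 4.914
vertex -2.368 -2.844 4.772
vertex -3.617 -3.657 4.259
endloop
endfacet
facet normal 0.097 0.981 -0.171
outer loop
vertex -3.537 -2.843 4.117
vertex -2.368 -2.844 4.772
vertex -2.612 -3.222 2.466
endloop
endfacet
facet normal 0.479 -0.196 -0.855
outer loop
vertex -1.443 -3.223 3.121
vertex -1.523 -4.037 3.263
vertex -2.612 -3.222 2.466
endloop
endfacet
facet normal 0.097 0.981 -0.171
outer loop
vertex -2.612 -3.222 2.466
vertex -2.368 -2.844 4.772
vertex -1.443 -3.223 3.121
endloop
endfacet
facet normal 0.872 -0.000 0.489
outer loop
vertex -1.443 -3.223 3.121
vertex -2.448 -3.658 4.914
vertex -1.523 -4.037 3.263
endloop
endfacet
facet normal 0.872 -0.000 0.489
outer loop
vertex -2.368 -2.844 4.772
vertex -2.448 -3.658 4.914
vertex -1.443 -3.223 3.121
endloop
endfacet
facet normal -0.866 0.467 0.176
outer loop
vertex -4.145 1.62 0.883
vertex -3.793 2.427 0.475
vertex -4.752 1.089 -0.693
endloop
endfacet
facet normal -0.364 -0.831 0.420
outer loop
vertex -3.167 0.233 -1.015
vertex -4.145 1.62 0.883
vertex -4.752 1.089 -0.693
endloop
endfacet
facet normal -0.866 0.467 0.177
outer loop
vertex -4.752 1.089 -0.693
vertex -3.793 2.427 0.475
vertex -4.4 1.896 -1.1
endloop
endfacet
facet normal -0.343 -0.300 -0.890
outer loop
vertex -4.4 1.896 -1.1
vertex -3.167 0.233 -1.015
vertex -4.752 1.089 -0.693
endloop
endfacet
facet normal 0.343 0.300 0.890
outer loop
vertex -4.145 1.62 0.883
vertex -2.208 1.571 0.153
vertex -3.793 2.427 0.475
endloop
endfacet
facet normal -0.363 -0.831 0.420
outer loop
vertex -2.56 0.764 0.56
vertex -4.145 1.62 0.883
vertex -3.167 0.233 -1.015
endloop
endfacet
facet normal 0.343 0.299 0.890
outer loop
vertex -2.56 0.764 0.56
vertex -2.208 1.571 0.153
vertex -4.145 1.62 0.883
endloop
endfacet
facet normal 0.364 0.831 -0.420
outer loop
vertex -3.793 2.427 0.475
vertex -2.208 1.571 0.153
vertex -4.4 1.896 -1.1
endloop
endfacet
facet normal -0.343 -0.300 -0.890
outer loop
vertex -2.815 1.04 -1.423
vertex -3.167 0.233 -1.015
vertex -4.4 1.896 -1.1
endloop
endfacet
facet normal 0.363 0.832 -0.420
outer loop
vertex -4.4 1.896 -1.1
vertex -2.208 1.571 0.153
vertex -2.815 1.04 -1.423
endloop
endfacet
facet normal 0.866 -0.467 -0.176
outer loop
vertex -2.815 1.04 -1.423
vertex -2.56 0.764 0.56
vertex -3.167 0.233 -1.015
endloop
endfacet
facet normal 0.867 -0.467 -0.176
outer loop
vertex -2.208 1.571 0.153
vertex -2.56 0.764 0.56
vertex -2.815 1.04 -1.423
endloop
endfacet

endsolid


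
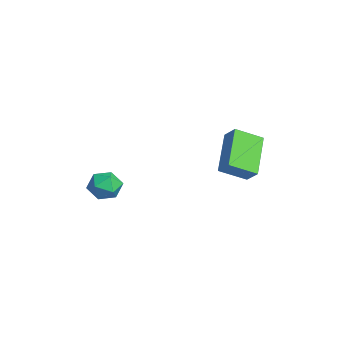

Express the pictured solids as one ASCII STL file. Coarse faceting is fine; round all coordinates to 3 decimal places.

solid 
facet normal -0.926 0.347 0.146
outer loop
vertex -0.219 -3.495 -0.96
vertex -0.439 -4.205 -0.667
vertex -0.151 -3.642 -0.178
endloop
endfacet
facet normal -0.446 0.872 0.203
outer loop
vertex -0.219 -3.495 -0.96
vertex -0.151 -3.642 -0.178
vertex 0.432 -3.254 -0.563
endloop
endfacet
facet normal -0.085 0.908 -0.411
outer loop
vertex -0.219 -3.495 -0.96
vertex 0.432 -3.254 -0.563
vertex 0.503 -3.577 -1.291
endloop
endfacet
facet normal -0.342 0.406 -0.847
outer loop
vertex -0.219 -3.495 -0.96
vertex 0.503 -3.577 -1.291
vertex -0.034 -4.164 -1.355
endloop
endfacet
facet normal -0.862 0.059 -0.504
outer loop
vertex -0.219 -3.495 -0.96
vertex -0.034 -4.164 -1.355
vertex -0.439 -4.205 -0.667
endloop
endfacet
facet normal 0.014 0.694 0.720
outer loop
vertex 0.432 -3.254 -0.563
vertex -0.151 -3.642 -0.178
vertex 0.614 -3.816 -0.025
endloop
endfacet
facet normal -0.763 -0.155 0.628
outer loop
vertex -0.151 -3.642 -0.178
vertex -0.439 -4.205 -0.667
vertex 0.077 -4.403 -0.089
endloop
endfacet
facet normal -0.659 -0.620 -0.425
outer loop
vertex -0.439 -4.205 -0.667
vertex -0.034 -4.164 -1.355
vertex 0.148 -4.726 -0.817
endloop
endfacet
facet normal 0.183 -0.060 -0.981
outer loop
vertex -0.034 -4.164 -1.355
vertex 0.503 -3.577 -1.291
vertex 0.731 -4.338 -1.202
endloop
endfacet
facet normal 0.598 0.753 -0.276
outer loop
vertex 0.503 -3.577 -1.291
vertex 0.432 -3.254 -0.563
vertex 1.019 -3.775 -0.713
endloop
endfacet
facet normal 0.342 -0.406 0.847
outer loop
vertex 0.799 -4.485 -0.42
vertex 0.614 -3.816 -0.025
vertex 0.077 -4.403 -0.089
endloop
endfacet
facet normal 0.085 -0.908 0.411
outer loop
vertex 0.799 -4.485 -0.42
vertex 0.077 -4.403 -0.089
vertex 0.148 -4.726 -0.817
endloop
endfacet
facet normal 0.446 -0.872 -0.203
outer loop
vertex 0.799 -4.485 -0.42
vertex 0.148 -4.726 -0.817
vertex 0.731 -4.338 -1.202
endloop
endfacet
facet normal 0.926 -0.347 -0.146
outer loop
vertex 0.799 -4.485 -0.42
vertex 0.731 -4.338 -1.202
vertex 1.019 -3.775 -0.713
endloop
endfacet
facet normal 0.862 -0.059 0.504
outer loop
vertex 0.799 -4.485 -0.42
vertex 1.019 -3.775 -0.713
vertex 0.614 -3.816 -0.025
endloop
endfacet
facet normal -0.183 0.060 0.981
outer loop
vertex 0.077 -4.403 -0.089
vertex 0.614 -3.816 -0.025
vertex -0.151 -3.642 -0.178
endloop
endfacet
facet normal -0.598 -0.753 0.276
outer loop
vertex 0.148 -4.726 -0.817
vertex 0.077 -4.403 -0.089
vertex -0.439 -4.205 -0.667
endloop
endfacet
facet normal -0.014 -0.694 -0.720
outer loop
vertex 0.731 -4.338 -1.202
vertex 0.148 -4.726 -0.817
vertex -0.034 -4.164 -1.355
endloop
endfacet
facet normal 0.763 0.155 -0.628
outer loop
vertex 1.019 -3.775 -0.713
vertex 0.731 -4.338 -1.202
vertex 0.503 -3.577 -1.291
endloop
endfacet
facet normal 0.659 0.620 0.425
outer loop
vertex 0.614 -3.816 -0.025
vertex 1.019 -3.775 -0.713
vertex 0.432 -3.254 -0.563
endloop
endfacet
facet normal -0.757 0.305 0.578
outer loop
vertex 2.353 0.456 2.746
vertex 2.889 0.744 3.296
vertex 2.355 1.615 2.137
endloop
endfacet
facet normal -0.654 -0.351 -0.670
outer loop
vertex 3.891 0.996 0.964
vertex 2.353 0.456 2.746
vertex 2.355 1.615 2.137
endloop
endfacet
facet normal -0.757 0.305 0.578
outer loop
vertex 2.355 1.615 2.137
vertex 2.889 0.744 3.296
vertex 2.89 1.903 2.686
endloop
endfacet
facet normal 0.001 0.885 -0.465
outer loop
vertex 2.89 1.903 2.686
vertex 3.891 0.996 0.964
vertex 2.355 1.615 2.137
endloop
endfacet
facet normal -0.002 -0.885 0.465
outer loop
vertex 2.353 0.456 2.746
vertex 4.425 0.125 2.123
vertex 2.889 0.744 3.296
endloop
endfacet
facet normal -0.653 -0.352 -0.670
outer loop
vertex 3.89 -0.163 1.574
vertex 2.353 0.456 2.746
vertex 3.891 0.996 0.964
endloop
endfacet
facet normal -0.001 -0.885 0.466
outer loop
vertex 3.89 -0.163 1.574
vertex 4.425 0.125 2.123
vertex 2.353 0.456 2.746
endloop
endfacet
facet normal 0.654 0.352 0.670
outer loop
vertex 2.889 0.744 3.296
vertex 4.425 0.125 2.123
vertex 2.89 1.903 2.686
endloop
endfacet
facet normal 0.002 0.885 -0.465
outer loop
vertex 4.427 1.284 1.514
vertex 3.891 0.996 0.964
vertex 2.89 1.903 2.686
endloop
endfacet
facet normal 0.653 0.351 0.671
outer loop
vertex 2.89 1.903 2.686
vertex 4.425 0.125 2.123
vertex 4.427 1.284 1.514
endloop
endfacet
facet normal 0.757 -0.305 -0.578
outer loop
vertex 4.427 1.284 1.514
vertex 3.89 -0.163 1.574
vertex 3.891 0.996 0.964
endloop
endfacet
facet normal 0.757 -0.305 -0.578
outer loop
vertex 4.425 0.125 2.123
vertex 3.89 -0.163 1.574
vertex 4.427 1.284 1.514
endloop
endfacet

endsolid


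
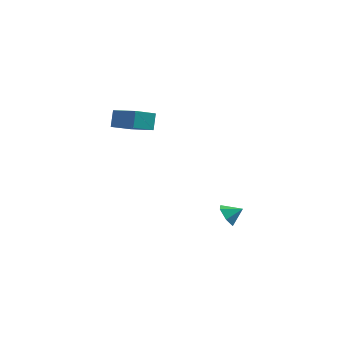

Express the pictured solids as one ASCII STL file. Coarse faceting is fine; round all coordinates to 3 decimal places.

solid 
facet normal -0.807 -0.309 -0.503
outer loop
vertex 2.634 0.07 -4.881
vertex 2.362 -0.334 -4.196
vertex 2.139 0.465 -4.329
endloop
endfacet
facet normal 0.484 0.857 -0.179
outer loop
vertex 2.634 0.07 -4.881
vertex 2.139 0.465 -4.329
vertex 3.218 -0.006 -3.664
endloop
endfacet
facet normal -0.807 -0.309 -0.503
outer loop
vertex 2.139 0.465 -4.329
vertex 2.362 -0.334 -4.196
vertex 1.867 0.061 -3.645
endloop
endfacet
facet normal 0.050 0.851 0.522
outer loop
vertex 2.139 0.465 -4.329
vertex 1.867 0.061 -3.645
vertex 3.218 -0.006 -3.664
endloop
endfacet
facet normal -0.807 -0.309 -0.503
outer loop
vertex 1.867 0.061 -3.645
vertex 2.362 -0.334 -4.196
vertex 2.09 -0.737 -3.512
endloop
endfacet
facet normal 0.022 0.170 0.985
outer loop
vertex 1.867 0.061 -3.645
vertex 2.09 -0.737 -3.512
vertex 3.218 -0.006 -3.664
endloop
endfacet
facet normal -0.807 -0.309 -0.503
outer loop
vertex 2.09 -0.737 -3.512
vertex 2.362 -0.334 -4.196
vertex 2.585 -1.133 -4.063
endloop
endfacet
facet normal 0.429 -0.506 0.749
outer loop
vertex 2.09 -0.737 -3.512
vertex 2.585 -1.133 -4.063
vertex 3.218 -0.006 -3.664
endloop
endfacet
facet normal -0.807 -0.309 -0.503
outer loop
vertex 2.585 -1.133 -4.063
vertex 2.362 -0.334 -4.196
vertex 2.857 -0.729 -4.748
endloop
endfacet
facet normal 0.864 -0.502 0.047
outer loop
vertex 2.585 -1.133 -4.063
vertex 2.857 -0.729 -4.748
vertex 3.218 -0.006 -3.664
endloop
endfacet
facet normal -0.807 -0.309 -0.503
outer loop
vertex 2.857 -0.729 -4.748
vertex 2.362 -0.334 -4.196
vertex 2.634 0.07 -4.881
endloop
endfacet
facet normal 0.891 0.179 -0.416
outer loop
vertex 2.857 -0.729 -4.748
vertex 2.634 0.07 -4.881
vertex 3.218 -0.006 -3.664
endloop
endfacet
facet normal -0.872 0.402 -0.278
outer loop
vertex -3.812 -1.96 4.002
vertex -3.069 -0.768 3.395
vertex -3.745 -2.528 2.97
endloop
endfacet
facet normal -0.486 -0.779 0.397
outer loop
vertex -2.131 -3.272 3.485
vertex -3.812 -1.96 4.002
vertex -3.745 -2.528 2.97
endloop
endfacet
facet normal -0.872 0.402 -0.278
outer loop
vertex -3.745 -2.528 2.97
vertex -3.069 -0.768 3.395
vertex -3.002 -1.336 2.363
endloop
endfacet
facet normal 0.057 -0.481 -0.875
outer loop
vertex -3.002 -1.336 2.363
vertex -2.131 -3.272 3.485
vertex -3.745 -2.528 2.97
endloop
endfacet
facet normal -0.057 0.481 0.875
outer loop
vertex -3.812 -1.96 4.002
vertex -1.455 -1.512 3.91
vertex -3.069 -0.768 3.395
endloop
endfacet
facet normal -0.486 -0.779 0.397
outer loop
vertex -2.198 -2.704 4.517
vertex -3.812 -1.96 4.002
vertex -2.131 -3.272 3.485
endloop
endfacet
facet normal -0.057 0.481 0.875
outer loop
vertex -2.198 -2.704 4.517
vertex -1.455 -1.512 3.91
vertex -3.812 -1.96 4.002
endloop
endfacet
facet normal 0.486 0.779 -0.397
outer loop
vertex -3.069 -0.768 3.395
vertex -1.455 -1.512 3.91
vertex -3.002 -1.336 2.363
endloop
endfacet
facet normal 0.057 -0.481 -0.875
outer loop
vertex -1.388 -2.08 2.878
vertex -2.131 -3.272 3.485
vertex -3.002 -1.336 2.363
endloop
endfacet
facet normal 0.486 0.779 -0.397
outer loop
vertex -3.002 -1.336 2.363
vertex -1.455 -1.512 3.91
vertex -1.388 -2.08 2.878
endloop
endfacet
facet normal 0.872 -0.402 0.278
outer loop
vertex -1.388 -2.08 2.878
vertex -2.198 -2.704 4.517
vertex -2.131 -3.272 3.485
endloop
endfacet
facet normal 0.872 -0.402 0.278
outer loop
vertex -1.455 -1.512 3.91
vertex -2.198 -2.704 4.517
vertex -1.388 -2.08 2.878
endloop
endfacet

endsolid


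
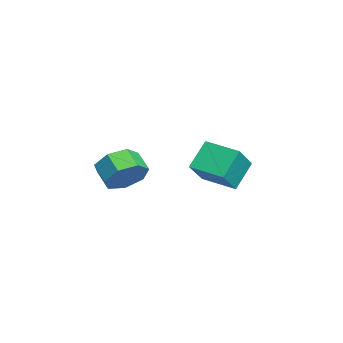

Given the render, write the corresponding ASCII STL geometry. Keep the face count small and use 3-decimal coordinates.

solid 
facet normal 0.791 0.352 -0.500
outer loop
vertex 1.702 -0.916 2.839
vertex 1.069 -0.524 2.113
vertex 1.417 -0.072 2.982
endloop
endfacet
facet normal 0.524 0.033 0.851
outer loop
vertex 1.702 -0.916 2.839
vertex 1.417 -0.072 2.982
vertex 0.824 -1.307 3.394
endloop
endfacet
facet normal 0.524 0.033 0.851
outer loop
vertex 0.824 -1.307 3.394
vertex 1.417 -0.072 2.982
vertex 0.539 -0.463 3.537
endloop
endfacet
facet normal -0.791 -0.352 0.500
outer loop
vertex 0.824 -1.307 3.394
vertex 0.539 -0.463 3.537
vertex 0.191 -0.916 2.667
endloop
endfacet
facet normal 0.791 0.352 -0.500
outer loop
vertex 1.417 -0.072 2.982
vertex 1.069 -0.524 2.113
vertex 0.87 0.431 2.471
endloop
endfacet
facet normal 0.079 0.752 0.655
outer loop
vertex 1.417 -0.072 2.982
vertex 0.87 0.431 2.471
vertex 0.539 -0.463 3.537
endloop
endfacet
facet normal 0.078 0.752 0.655
outer loop
vertex 0.539 -0.463 3.537
vertex 0.87 0.431 2.471
vertex -0.009 0.04 3.025
endloop
endfacet
facet normal -0.791 -0.353 0.500
outer loop
vertex 0.539 -0.463 3.537
vertex -0.009 0.04 3.025
vertex 0.191 -0.916 2.667
endloop
endfacet
facet normal 0.791 0.352 -0.500
outer loop
vertex 0.87 0.431 2.471
vertex 1.069 -0.524 2.113
vertex 0.473 0.215 1.69
endloop
endfacet
facet normal -0.424 0.905 -0.035
outer loop
vertex 0.87 0.431 2.471
vertex 0.473 0.215 1.69
vertex -0.009 0.04 3.025
endloop
endfacet
facet normal -0.424 0.905 -0.035
outer loop
vertex -0.009 0.04 3.025
vertex 0.473 0.215 1.69
vertex -0.406 -0.176 2.244
endloop
endfacet
facet normal -0.791 -0.353 0.500
outer loop
vertex -0.009 0.04 3.025
vertex -0.406 -0.176 2.244
vertex 0.191 -0.916 2.667
endloop
endfacet
facet normal 0.791 0.352 -0.499
outer loop
vertex 0.473 0.215 1.69
vertex 1.069 -0.524 2.113
vertex 0.525 -0.558 1.227
endloop
endfacet
facet normal -0.608 0.377 -0.698
outer loop
vertex 0.473 0.215 1.69
vertex 0.525 -0.558 1.227
vertex -0.406 -0.176 2.244
endloop
endfacet
facet normal -0.609 0.376 -0.699
outer loop
vertex -0.406 -0.176 2.244
vertex 0.525 -0.558 1.227
vertex -0.353 -0.949 1.782
endloop
endfacet
facet normal -0.791 -0.353 0.500
outer loop
vertex -0.406 -0.176 2.244
vertex -0.353 -0.949 1.782
vertex 0.191 -0.916 2.667
endloop
endfacet
facet normal 0.791 0.353 -0.499
outer loop
vertex 0.525 -0.558 1.227
vertex 1.069 -0.524 2.113
vertex 0.987 -1.306 1.431
endloop
endfacet
facet normal -0.335 -0.435 -0.836
outer loop
vertex 0.525 -0.558 1.227
vertex 0.987 -1.306 1.431
vertex -0.353 -0.949 1.782
endloop
endfacet
facet normal -0.335 -0.435 -0.836
outer loop
vertex -0.353 -0.949 1.782
vertex 0.987 -1.306 1.431
vertex 0.109 -1.697 1.986
endloop
endfacet
facet normal -0.791 -0.353 0.500
outer loop
vertex -0.353 -0.949 1.782
vertex 0.109 -1.697 1.986
vertex 0.191 -0.916 2.667
endloop
endfacet
facet normal 0.791 0.353 -0.499
outer loop
vertex 0.987 -1.306 1.431
vertex 1.069 -0.524 2.113
vertex 1.511 -1.465 2.149
endloop
endfacet
facet normal 0.192 -0.919 -0.344
outer loop
vertex 0.987 -1.306 1.431
vertex 1.511 -1.465 2.149
vertex 0.109 -1.697 1.986
endloop
endfacet
facet normal 0.192 -0.919 -0.344
outer loop
vertex 0.109 -1.697 1.986
vertex 1.511 -1.465 2.149
vertex 0.633 -1.856 2.703
endloop
endfacet
facet normal -0.791 -0.353 0.500
outer loop
vertex 0.109 -1.697 1.986
vertex 0.633 -1.856 2.703
vertex 0.191 -0.916 2.667
endloop
endfacet
facet normal 0.791 0.353 -0.500
outer loop
vertex 1.511 -1.465 2.149
vertex 1.069 -0.524 2.113
vertex 1.702 -0.916 2.839
endloop
endfacet
facet normal 0.573 -0.711 0.407
outer loop
vertex 1.511 -1.465 2.149
vertex 1.702 -0.916 2.839
vertex 0.633 -1.856 2.703
endloop
endfacet
facet normal 0.574 -0.711 0.406
outer loop
vertex 0.633 -1.856 2.703
vertex 1.702 -0.916 2.839
vertex 0.824 -1.307 3.394
endloop
endfacet
facet normal -0.791 -0.353 0.499
outer loop
vertex 0.633 -1.856 2.703
vertex 0.824 -1.307 3.394
vertex 0.191 -0.916 2.667
endloop
endfacet
facet normal -0.518 0.489 0.702
outer loop
vertex -4.238 3.337 1.644
vertex -3.159 4.753 1.454
vertex -5.41 4.048 0.286
endloop
endfacet
facet normal -0.603 -0.791 0.106
outer loop
vertex -4.541 3.227 -0.894
vertex -4.238 3.337 1.644
vertex -5.41 4.048 0.286
endloop
endfacet
facet normal -0.518 0.489 0.702
outer loop
vertex -5.41 4.048 0.286
vertex -3.159 4.753 1.454
vertex -4.331 5.464 0.096
endloop
endfacet
facet normal -0.607 0.368 -0.704
outer loop
vertex -4.331 5.464 0.096
vertex -4.541 3.227 -0.894
vertex -5.41 4.048 0.286
endloop
endfacet
facet normal 0.607 -0.368 0.704
outer loop
vertex -4.238 3.337 1.644
vertex -2.29 3.932 0.274
vertex -3.159 4.753 1.454
endloop
endfacet
facet normal -0.603 -0.791 0.106
outer loop
vertex -3.369 2.516 0.464
vertex -4.238 3.337 1.644
vertex -4.541 3.227 -0.894
endloop
endfacet
facet normal 0.607 -0.368 0.704
outer loop
vertex -3.369 2.516 0.464
vertex -2.29 3.932 0.274
vertex -4.238 3.337 1.644
endloop
endfacet
facet normal 0.603 0.791 -0.106
outer loop
vertex -3.159 4.753 1.454
vertex -2.29 3.932 0.274
vertex -4.331 5.464 0.096
endloop
endfacet
facet normal -0.607 0.368 -0.704
outer loop
vertex -3.462 4.643 -1.084
vertex -4.541 3.227 -0.894
vertex -4.331 5.464 0.096
endloop
endfacet
facet normal 0.603 0.791 -0.106
outer loop
vertex -4.331 5.464 0.096
vertex -2.29 3.932 0.274
vertex -3.462 4.643 -1.084
endloop
endfacet
facet normal 0.518 -0.489 -0.702
outer loop
vertex -3.462 4.643 -1.084
vertex -3.369 2.516 0.464
vertex -4.541 3.227 -0.894
endloop
endfacet
facet normal 0.518 -0.489 -0.702
outer loop
vertex -2.29 3.932 0.274
vertex -3.369 2.516 0.464
vertex -3.462 4.643 -1.084
endloop
endfacet

endsolid


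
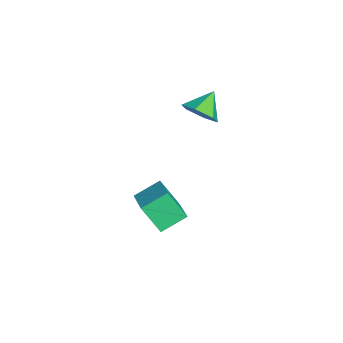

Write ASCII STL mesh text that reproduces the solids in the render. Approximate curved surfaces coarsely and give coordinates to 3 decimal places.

solid 
facet normal 0.632 -0.521 -0.573
outer loop
vertex 1.867 -0.155 3.878
vertex 1.063 -0.759 3.541
vertex 1.317 0.126 3.016
endloop
endfacet
facet normal 0.169 0.964 0.207
outer loop
vertex 1.867 -0.155 3.878
vertex 1.317 0.126 3.016
vertex 0.097 0.039 4.419
endloop
endfacet
facet normal 0.631 -0.522 -0.574
outer loop
vertex 1.317 0.126 3.016
vertex 1.063 -0.759 3.541
vertex 0.513 -0.477 2.68
endloop
endfacet
facet normal -0.463 0.813 -0.352
outer loop
vertex 1.317 0.126 3.016
vertex 0.513 -0.477 2.68
vertex 0.097 0.039 4.419
endloop
endfacet
facet normal 0.631 -0.522 -0.574
outer loop
vertex 0.513 -0.477 2.68
vertex 1.063 -0.759 3.541
vertex 0.259 -1.362 3.205
endloop
endfacet
facet normal -0.957 0.118 -0.264
outer loop
vertex 0.513 -0.477 2.68
vertex 0.259 -1.362 3.205
vertex 0.097 0.039 4.419
endloop
endfacet
facet normal 0.631 -0.522 -0.574
outer loop
vertex 0.259 -1.362 3.205
vertex 1.063 -0.759 3.541
vertex 0.809 -1.644 4.066
endloop
endfacet
facet normal -0.819 -0.427 0.383
outer loop
vertex 0.259 -1.362 3.205
vertex 0.809 -1.644 4.066
vertex 0.097 0.039 4.419
endloop
endfacet
facet normal 0.631 -0.522 -0.574
outer loop
vertex 0.809 -1.644 4.066
vertex 1.063 -0.759 3.541
vertex 1.613 -1.041 4.402
endloop
endfacet
facet normal -0.186 -0.277 0.943
outer loop
vertex 0.809 -1.644 4.066
vertex 1.613 -1.041 4.402
vertex 0.097 0.039 4.419
endloop
endfacet
facet normal 0.632 -0.521 -0.574
outer loop
vertex 1.613 -1.041 4.402
vertex 1.063 -0.759 3.541
vertex 1.867 -0.155 3.878
endloop
endfacet
facet normal 0.307 0.418 0.855
outer loop
vertex 1.613 -1.041 4.402
vertex 1.867 -0.155 3.878
vertex 0.097 0.039 4.419
endloop
endfacet
facet normal -0.911 -0.132 -0.391
outer loop
vertex 1.654 -4.128 -2.457
vertex 1.159 -2.761 -1.766
vertex 2.172 -3.167 -3.988
endloop
endfacet
facet normal 0.307 -0.849 -0.429
outer loop
vertex 4.021 -2.899 -3.194
vertex 1.654 -4.128 -2.457
vertex 2.172 -3.167 -3.988
endloop
endfacet
facet normal -0.911 -0.132 -0.391
outer loop
vertex 2.172 -3.167 -3.988
vertex 1.159 -2.761 -1.766
vertex 1.677 -1.8 -3.297
endloop
endfacet
facet normal 0.275 0.511 -0.814
outer loop
vertex 1.677 -1.8 -3.297
vertex 4.021 -2.899 -3.194
vertex 2.172 -3.167 -3.988
endloop
endfacet
facet normal -0.275 -0.511 0.814
outer loop
vertex 1.654 -4.128 -2.457
vertex 3.008 -2.493 -0.972
vertex 1.159 -2.761 -1.766
endloop
endfacet
facet normal 0.307 -0.849 -0.429
outer loop
vertex 3.503 -3.86 -1.663
vertex 1.654 -4.128 -2.457
vertex 4.021 -2.899 -3.194
endloop
endfacet
facet normal -0.275 -0.511 0.814
outer loop
vertex 3.503 -3.86 -1.663
vertex 3.008 -2.493 -0.972
vertex 1.654 -4.128 -2.457
endloop
endfacet
facet normal -0.307 0.849 0.429
outer loop
vertex 1.159 -2.761 -1.766
vertex 3.008 -2.493 -0.972
vertex 1.677 -1.8 -3.297
endloop
endfacet
facet normal 0.275 0.511 -0.814
outer loop
vertex 3.526 -1.532 -2.503
vertex 4.021 -2.899 -3.194
vertex 1.677 -1.8 -3.297
endloop
endfacet
facet normal -0.307 0.849 0.429
outer loop
vertex 1.677 -1.8 -3.297
vertex 3.008 -2.493 -0.972
vertex 3.526 -1.532 -2.503
endloop
endfacet
facet normal 0.911 0.132 0.391
outer loop
vertex 3.526 -1.532 -2.503
vertex 3.503 -3.86 -1.663
vertex 4.021 -2.899 -3.194
endloop
endfacet
facet normal 0.911 0.132 0.391
outer loop
vertex 3.008 -2.493 -0.972
vertex 3.503 -3.86 -1.663
vertex 3.526 -1.532 -2.503
endloop
endfacet

endsolid
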